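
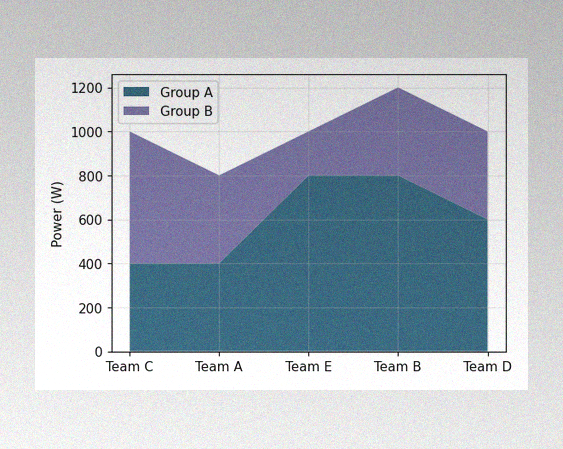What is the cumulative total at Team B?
1200W

The image has some photo noise and uneven lighting. The stacked total at Team B reaches 1200W.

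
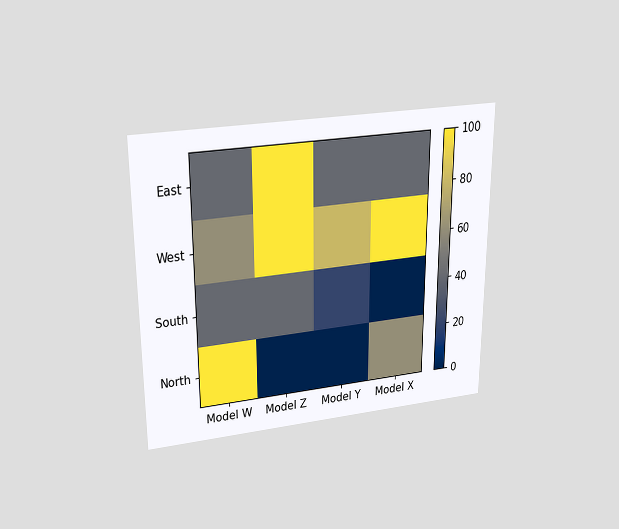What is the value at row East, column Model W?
The chart is viewed slightly from above. Matching cell (East, Model W) against the colorbar gives 40.

40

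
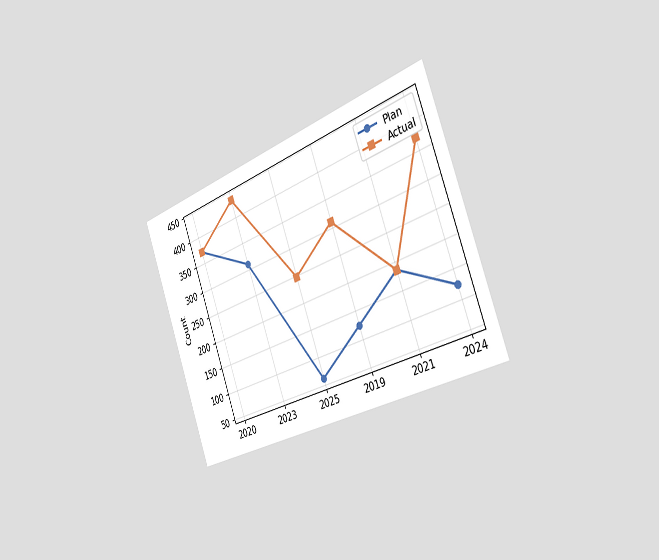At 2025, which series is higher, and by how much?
Actual, by 186

The chart is tilted about 20° counter-clockwise and viewed slightly from the right. At 2025, Actual sits above the other line by 186.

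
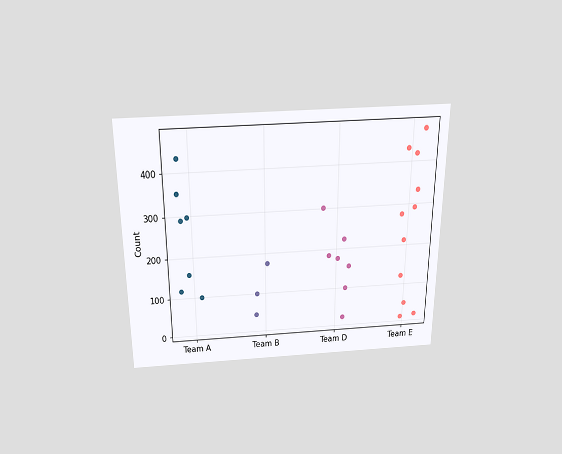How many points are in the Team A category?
7

The chart is viewed slightly from above. Counting the markers in the Team A column gives 7.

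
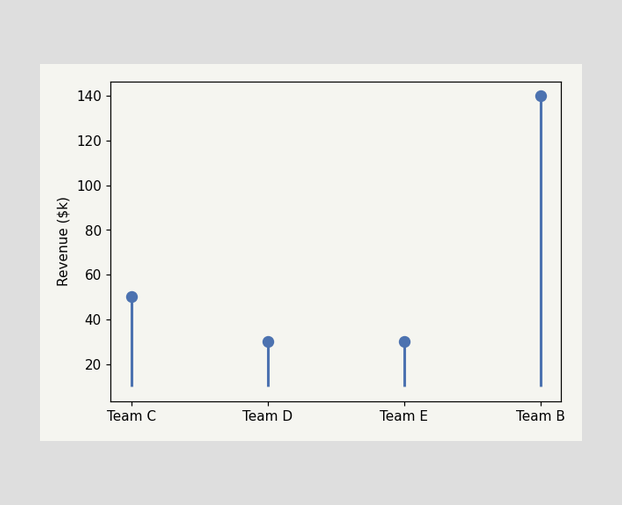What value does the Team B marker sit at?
The Team B marker sits at $140k.

$140k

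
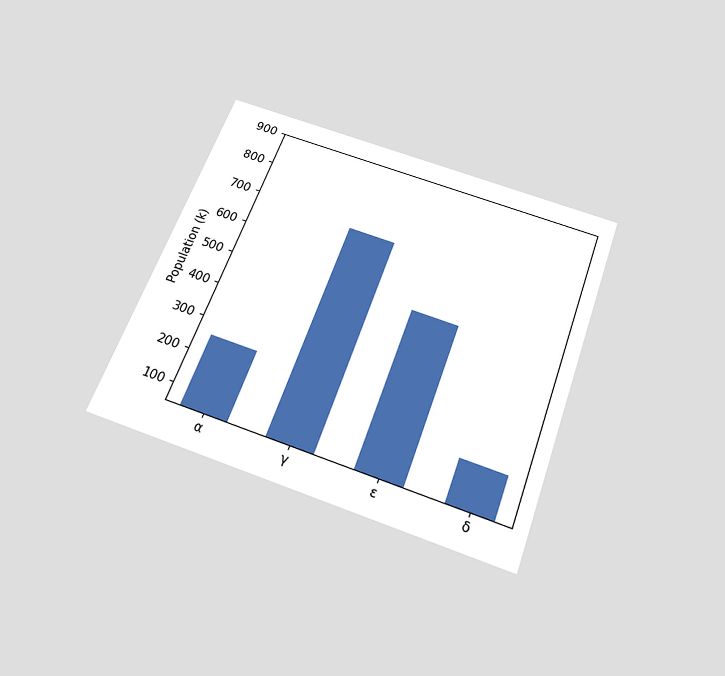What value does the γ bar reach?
The chart is tilted about 20° clockwise and viewed slightly from below. Reading along the chart's y-axis, the γ bar reaches 680k.

680k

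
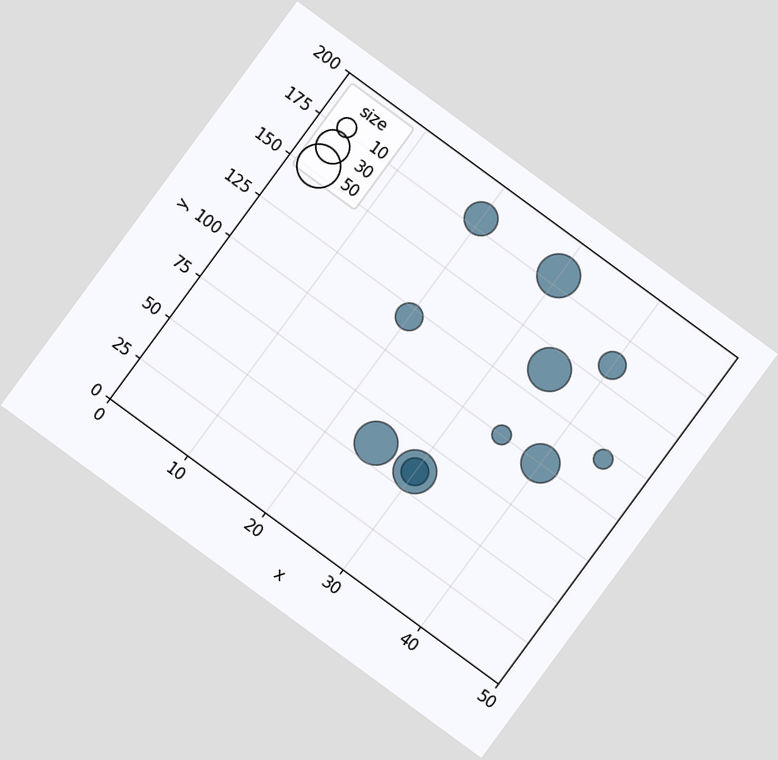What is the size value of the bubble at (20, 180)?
30

The chart is tilted about 36° clockwise. Matching the bubble at (20, 180) against the size legend gives 30.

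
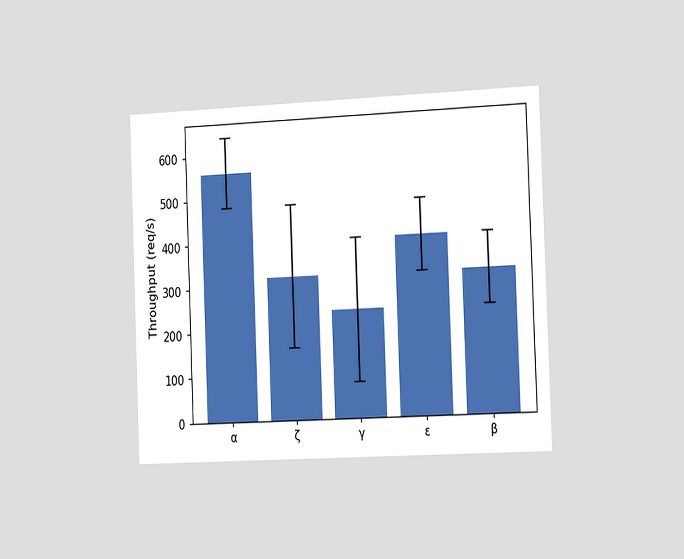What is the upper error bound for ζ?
The chart is tilted about 2° counter-clockwise and viewed slightly from the right. The ζ bar's upper whisker reaches 480req/s.

480req/s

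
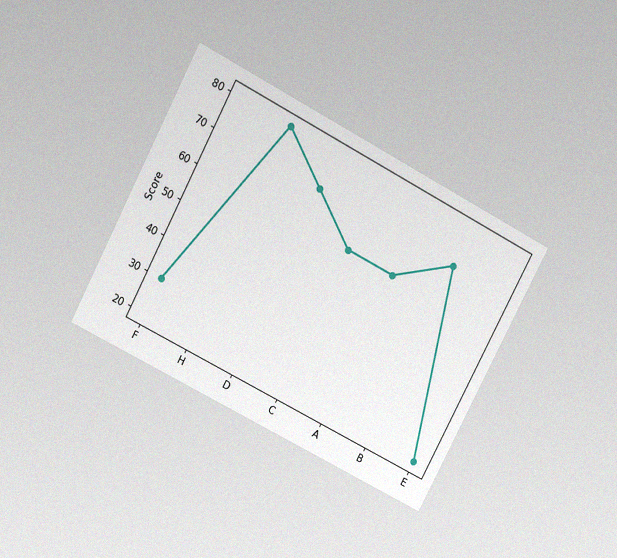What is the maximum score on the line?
The chart is tilted about 28° clockwise and viewed slightly from above, with some photo noise. The highest point is at H, and reading across to the y-axis gives 80.

80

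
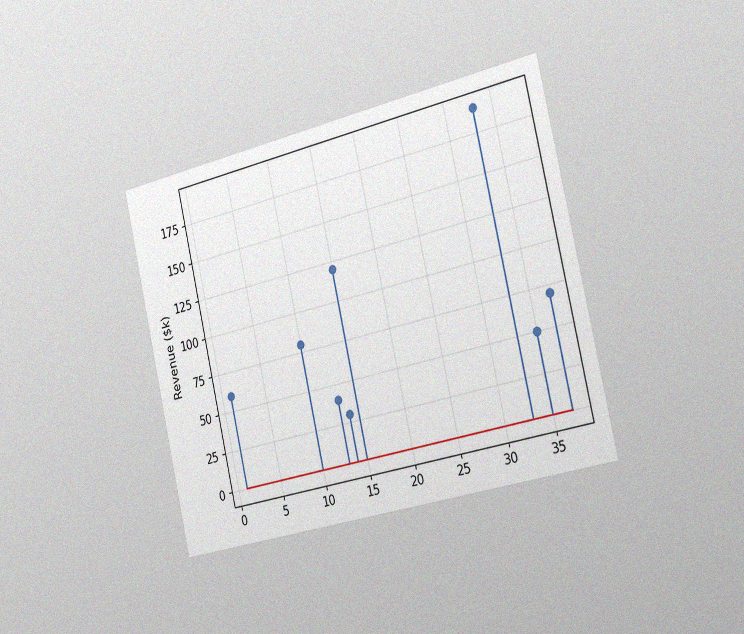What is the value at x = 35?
The chart is tilted about 13° counter-clockwise and viewed slightly from the right, with some photo noise. The stem at x=35 reaches $50k.

$50k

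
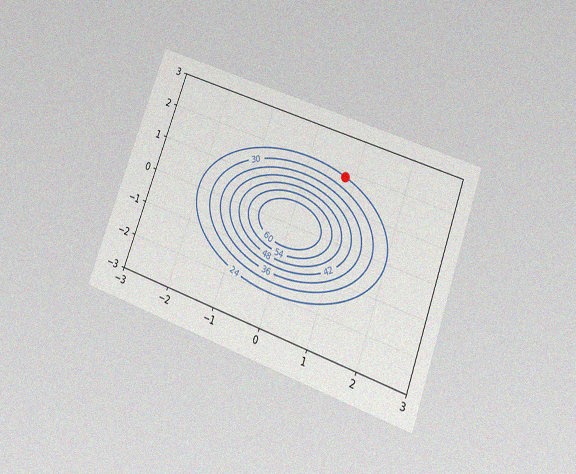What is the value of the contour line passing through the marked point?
The chart is tilted about 20° clockwise and viewed at a slight angle, with some photo noise. The marked point sits on the contour labelled 24.

24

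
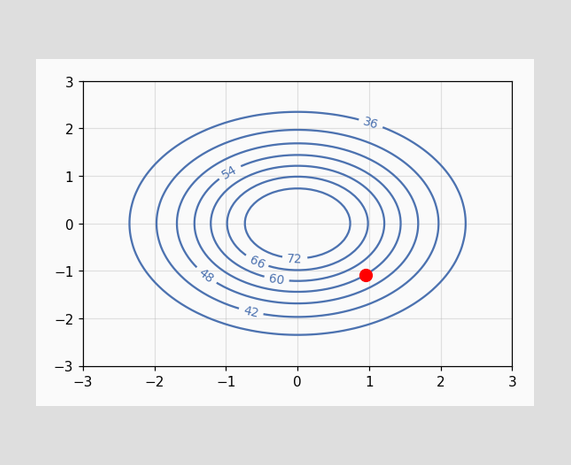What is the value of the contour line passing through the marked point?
54

The marked point sits on the contour labelled 54.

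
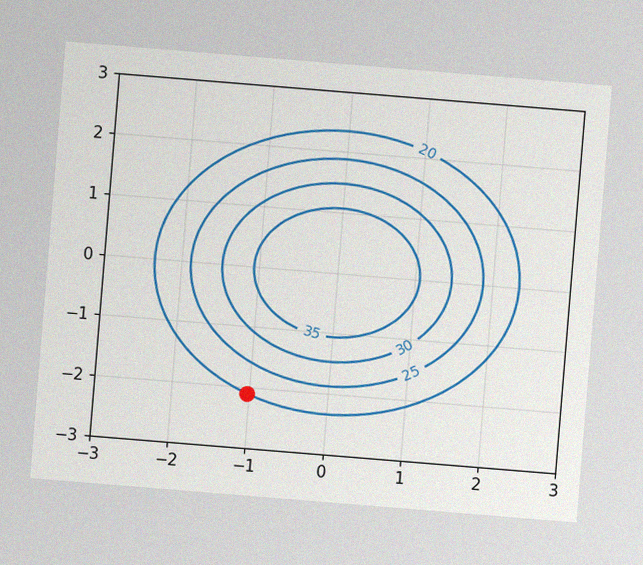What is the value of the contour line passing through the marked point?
20

The chart is tilted about 5° clockwise, with some photo noise. The marked point sits on the contour labelled 20.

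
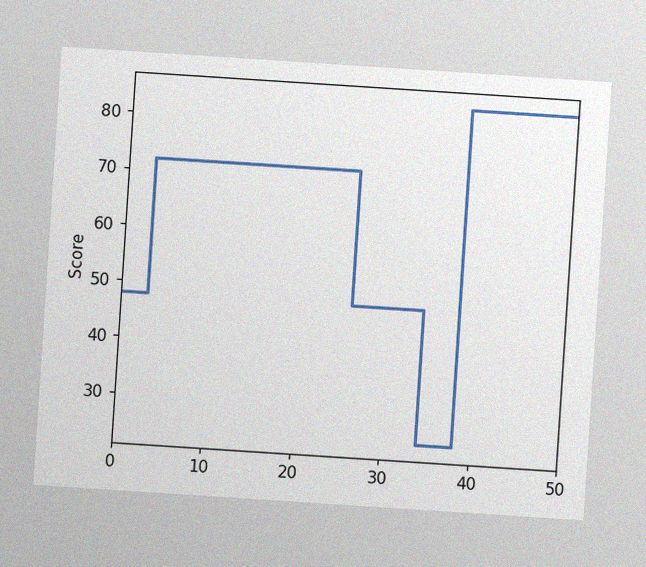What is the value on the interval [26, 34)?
The chart is tilted about 4° clockwise, with some photo noise. On [26, 34) the step sits at 48.

48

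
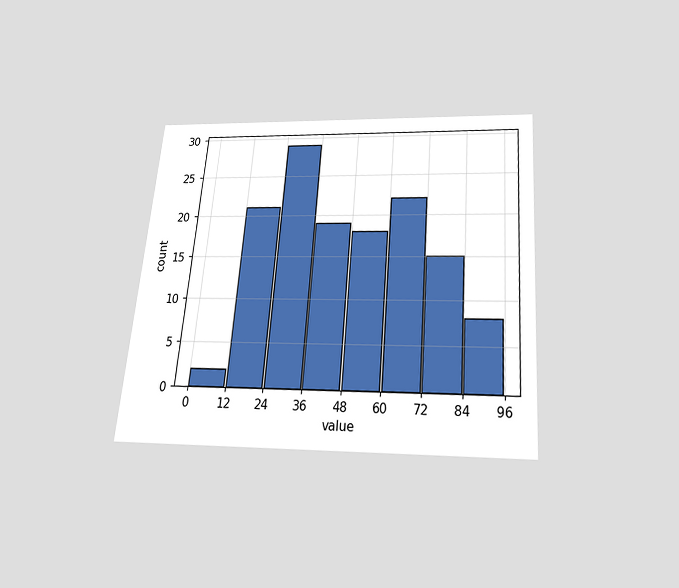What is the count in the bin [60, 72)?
The chart is tilted about 5° clockwise and viewed slightly from below. The [60, 72) bin has height 22.

22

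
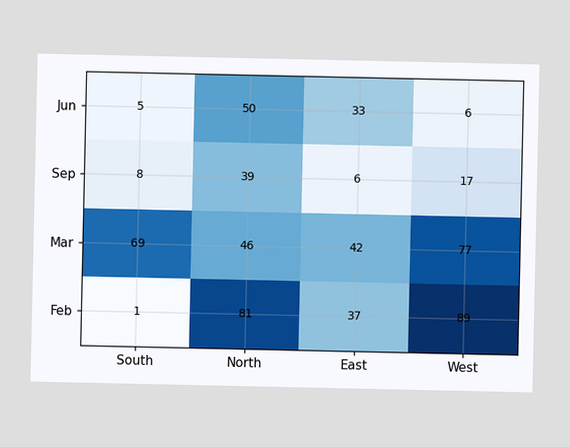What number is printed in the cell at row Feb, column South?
The (Feb, South) cell reads 1.

1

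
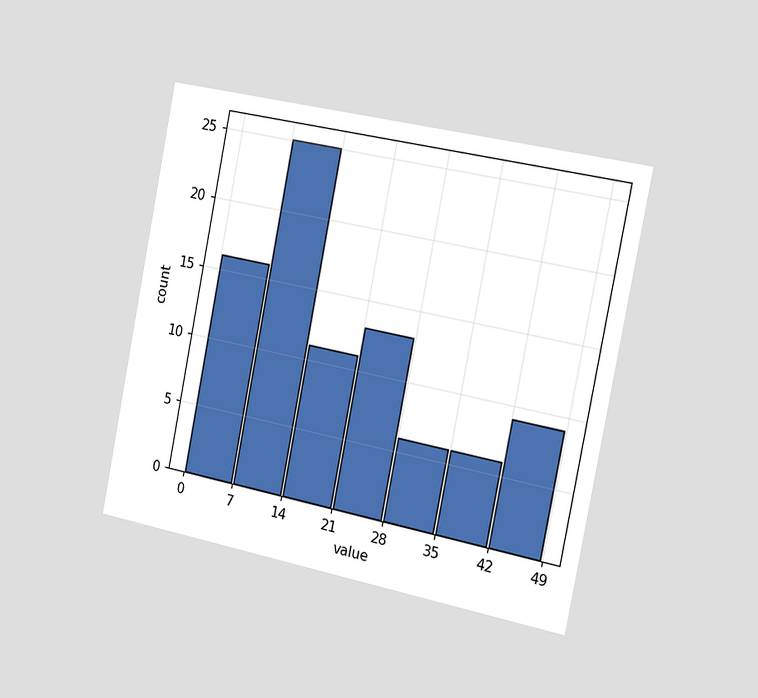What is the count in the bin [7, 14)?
The chart is tilted about 11° clockwise and viewed slightly from the right. The [7, 14) bin has height 25.

25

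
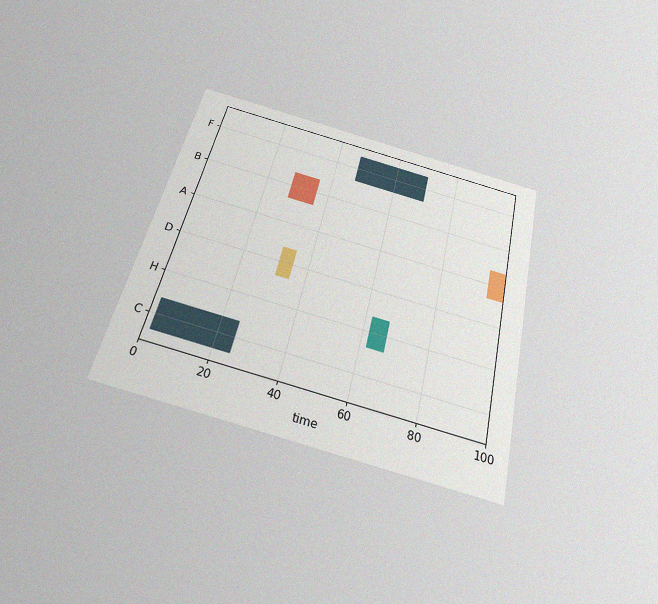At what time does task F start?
The chart is tilted about 13° clockwise and viewed slightly from below, with some photo noise. The F bar begins at t=47.

47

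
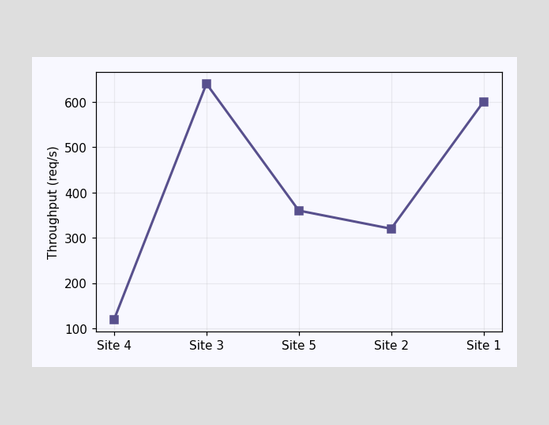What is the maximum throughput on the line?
The highest point is at Site 3, and reading across to the y-axis gives 640req/s.

640req/s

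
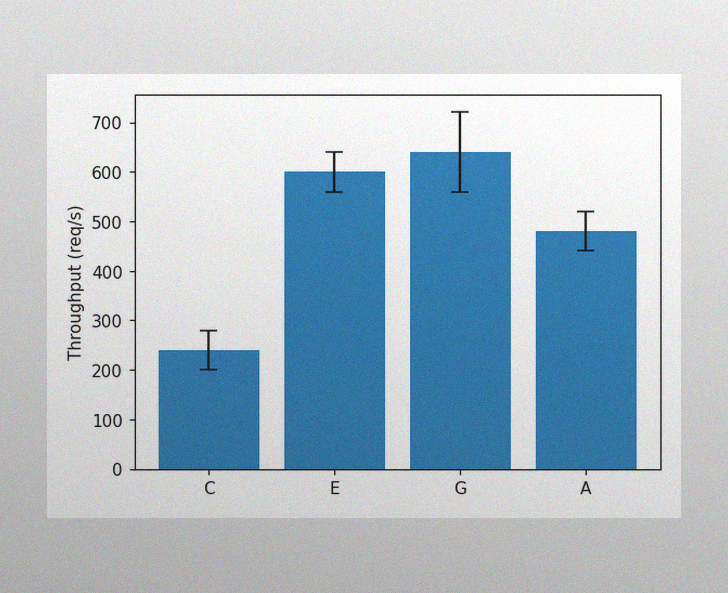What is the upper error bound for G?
720req/s

The image has some photo noise and uneven lighting. The G bar's upper whisker reaches 720req/s.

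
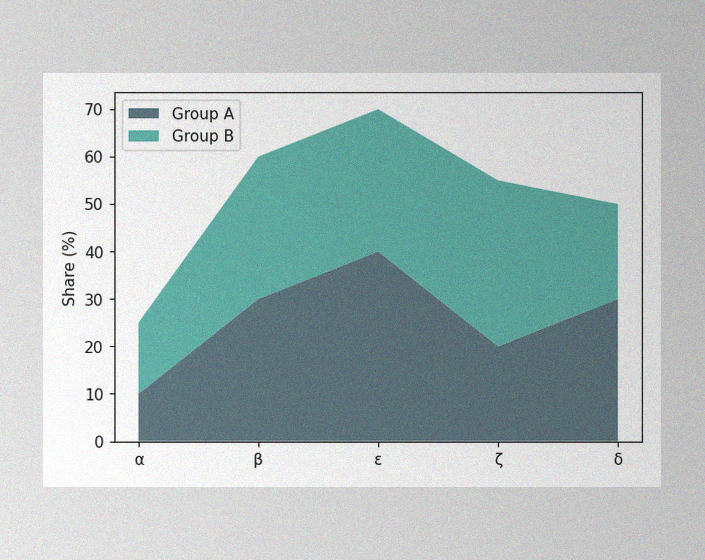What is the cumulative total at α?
25%

The image has some photo noise and uneven lighting. The stacked total at α reaches 25%.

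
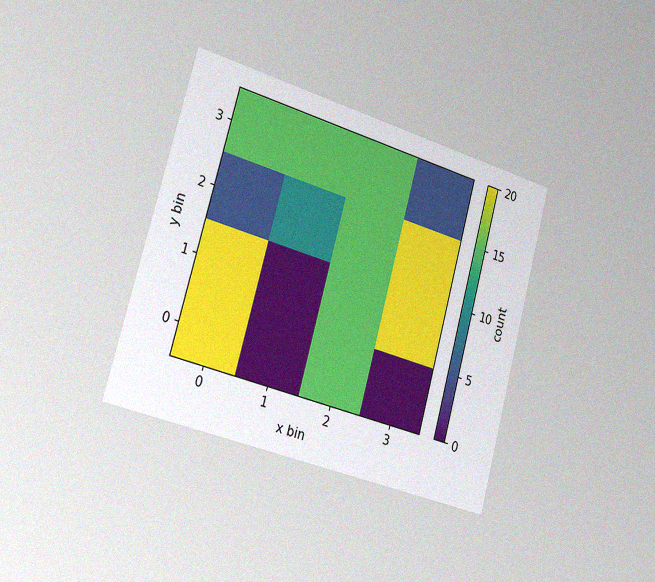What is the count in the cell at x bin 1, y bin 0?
0

The chart is tilted about 15° clockwise and viewed slightly from the left, with some photo noise. Matching the cell (1, 0) against the colorbar gives 0.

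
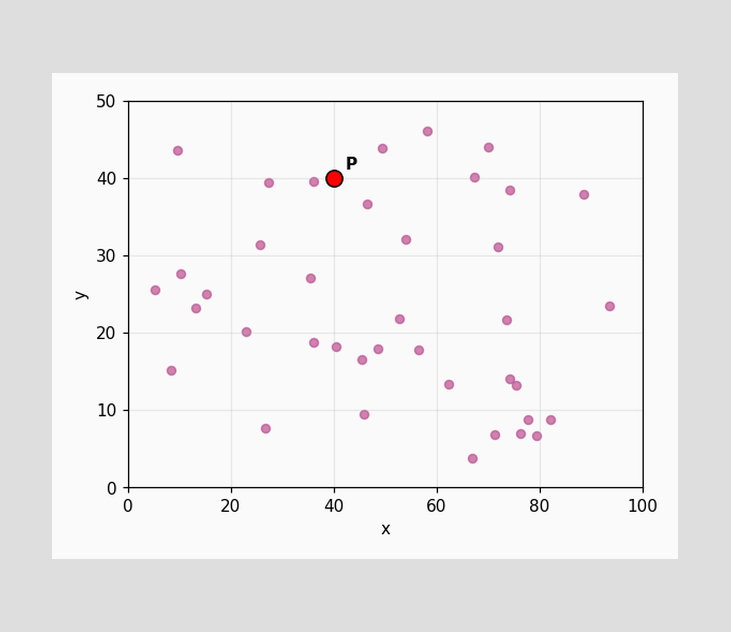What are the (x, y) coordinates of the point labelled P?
Following the gridlines from P to each axis, P sits at (40, 40).

(40, 40)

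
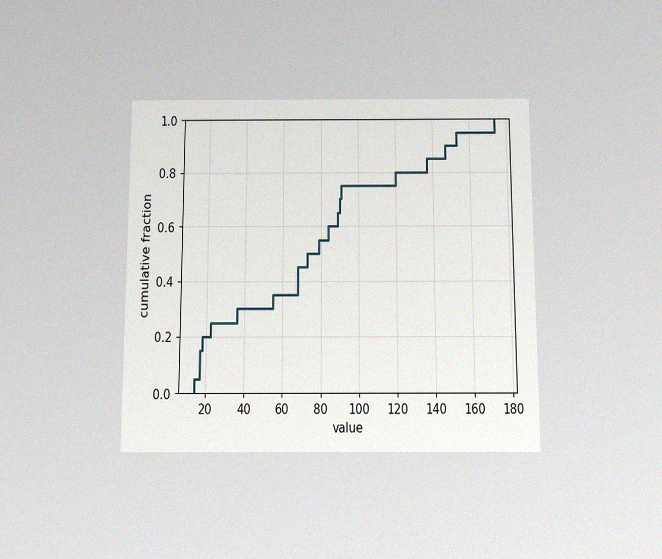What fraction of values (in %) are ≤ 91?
The chart is viewed slightly from below, with some photo noise. At x=91 the ECDF step is at 75%.

75%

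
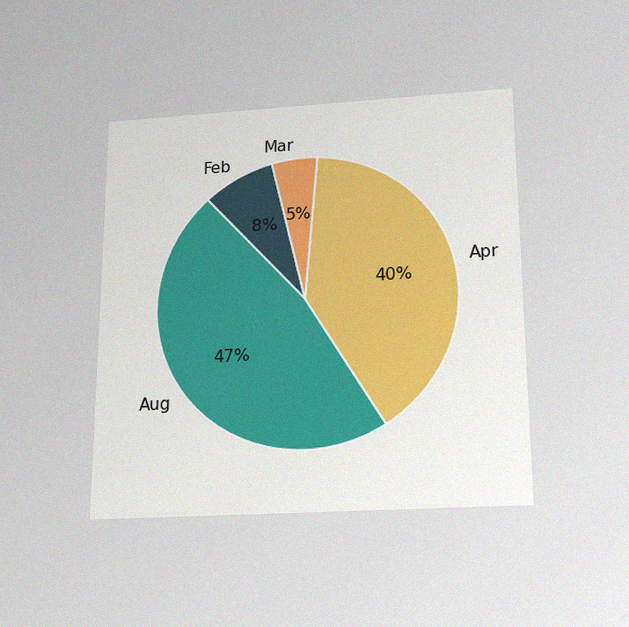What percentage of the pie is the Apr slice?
The chart is viewed slightly from below, with some photo noise. The Apr slice takes up 40% of the pie.

40%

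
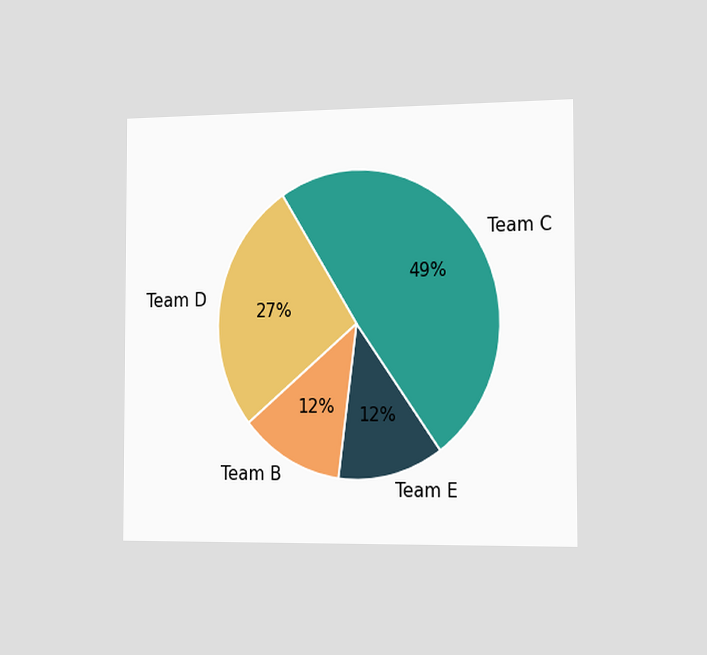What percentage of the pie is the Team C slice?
The chart is viewed slightly from the right. The Team C slice takes up 49% of the pie.

49%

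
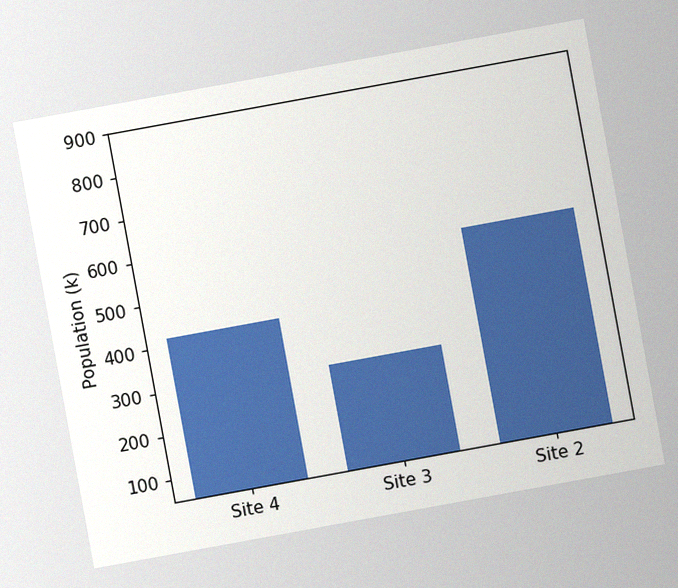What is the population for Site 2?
The chart is tilted about 10° counter-clockwise, with some photo noise. Reading along the chart's y-axis, the Site 2 bar reaches 546k.

546k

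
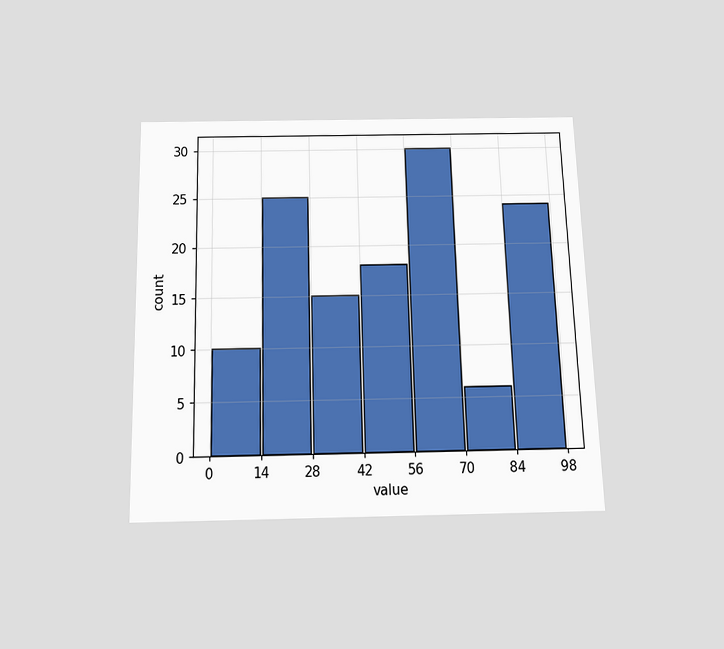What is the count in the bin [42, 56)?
18

The chart is viewed slightly from below. The [42, 56) bin has height 18.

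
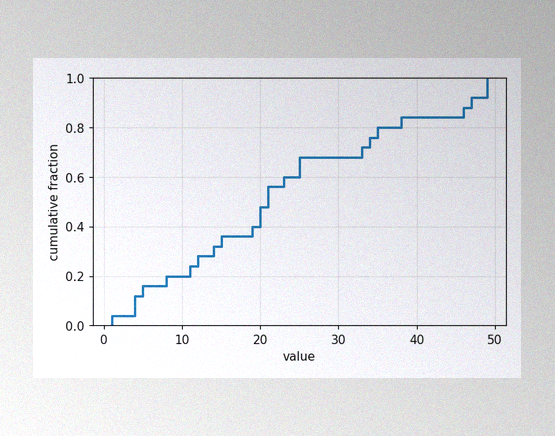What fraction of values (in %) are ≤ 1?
4%

The image has some photo noise and uneven lighting. At x=1 the ECDF step is at 4%.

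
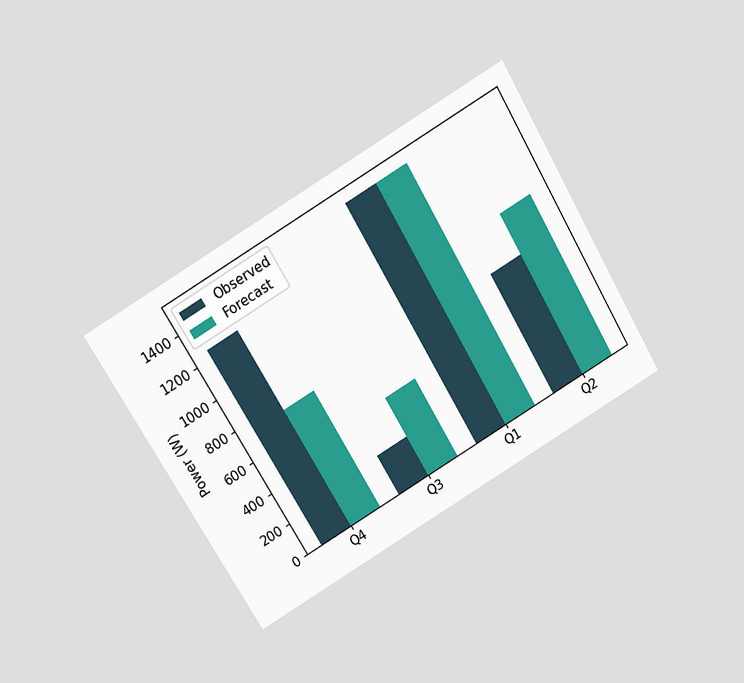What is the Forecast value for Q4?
The chart is tilted about 31° counter-clockwise and viewed at a slight angle. The Forecast bar at Q4 reaches 750W on the y-axis.

750W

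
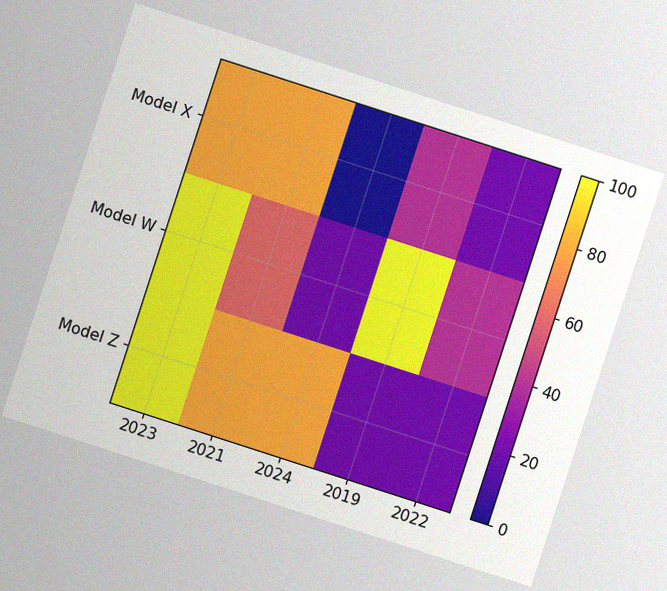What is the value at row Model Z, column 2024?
80

The chart is tilted about 18° clockwise, with some photo noise. Matching cell (Model Z, 2024) against the colorbar gives 80.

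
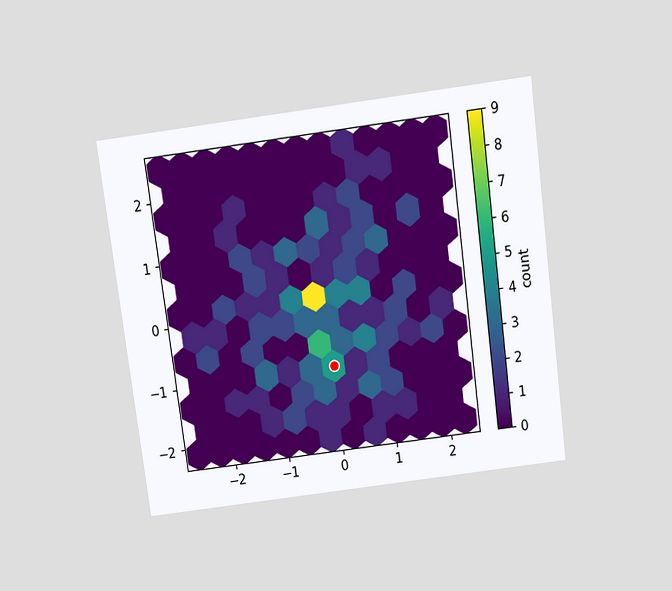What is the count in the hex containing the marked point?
The chart is tilted about 8° counter-clockwise and viewed slightly from above. The marked hex reads 5 on the colorbar.

5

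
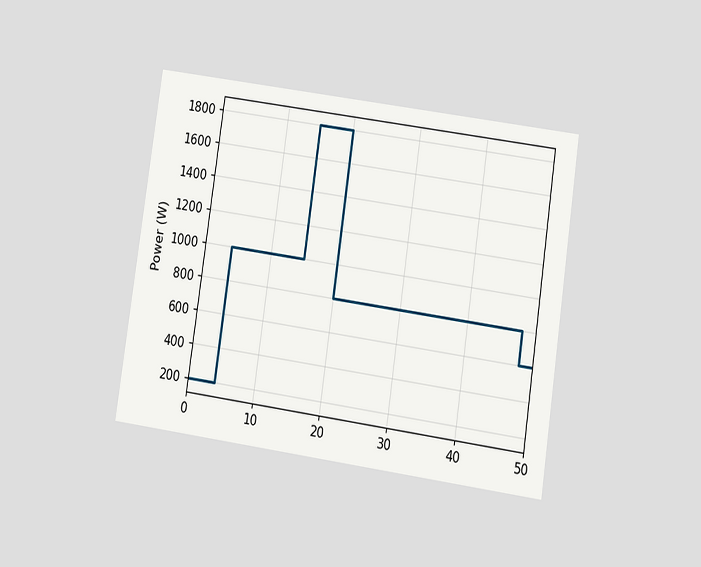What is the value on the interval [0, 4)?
200W

The chart is tilted about 8° clockwise and viewed at a slight angle. On [0, 4) the step sits at 200W.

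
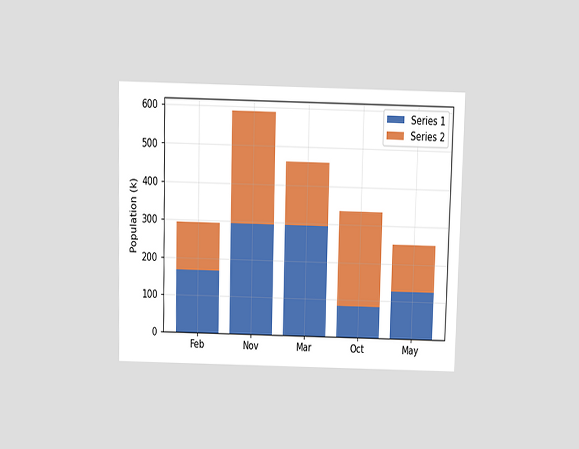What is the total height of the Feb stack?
294k

The chart is viewed slightly from above. The Feb stack's top reaches 294k on the y-axis.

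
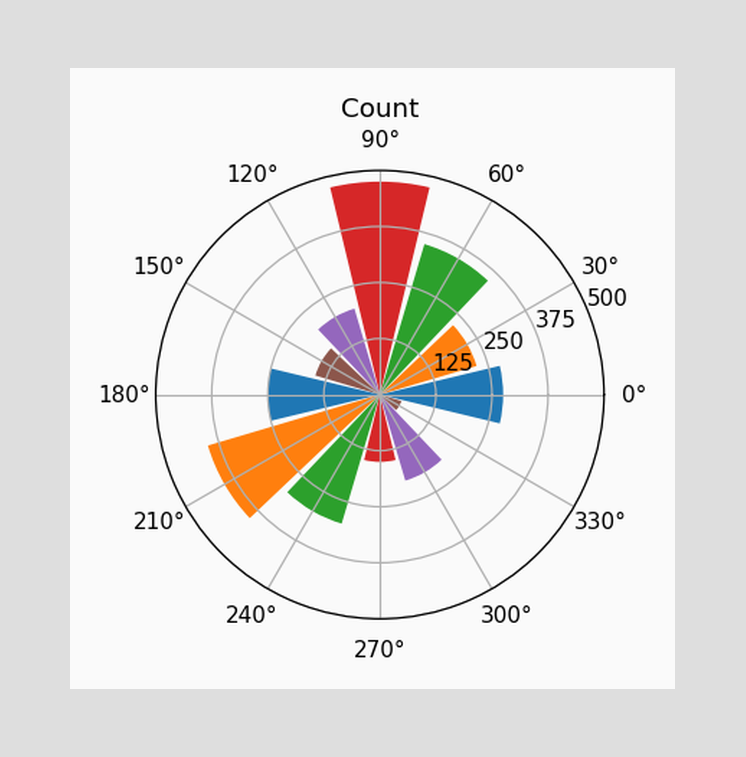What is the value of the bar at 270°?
150

The bar at 270° reaches 150 on the radial axis.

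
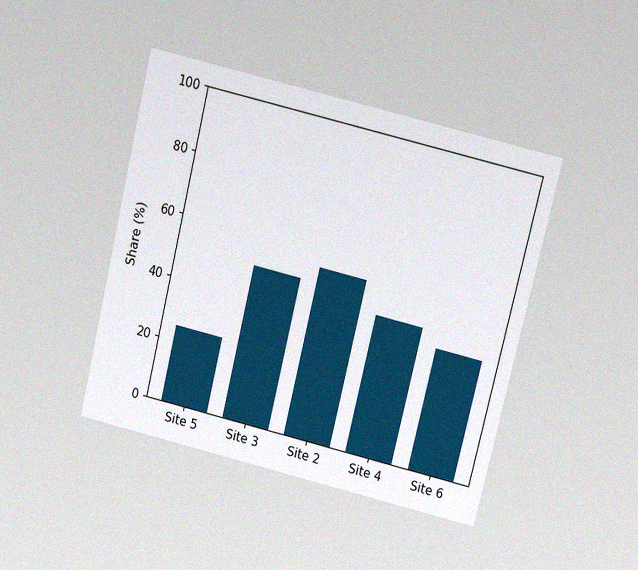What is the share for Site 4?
The chart is tilted about 14° clockwise and viewed slightly from above, with some photo noise. Reading along the chart's y-axis, the Site 4 bar reaches 45%.

45%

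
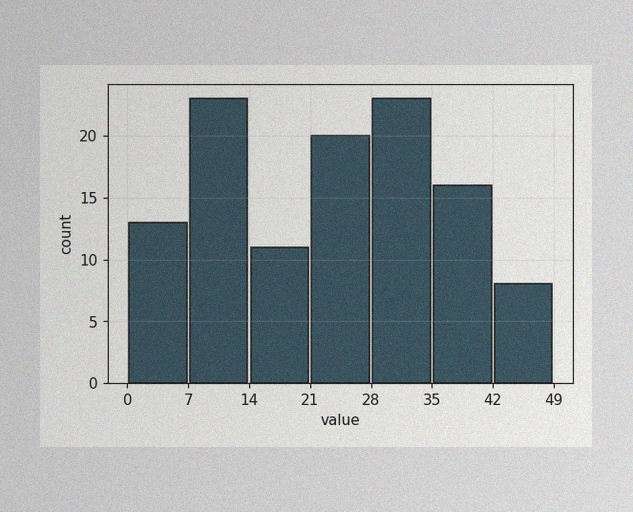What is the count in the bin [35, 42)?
16

The image has some photo noise and uneven lighting. The [35, 42) bin has height 16.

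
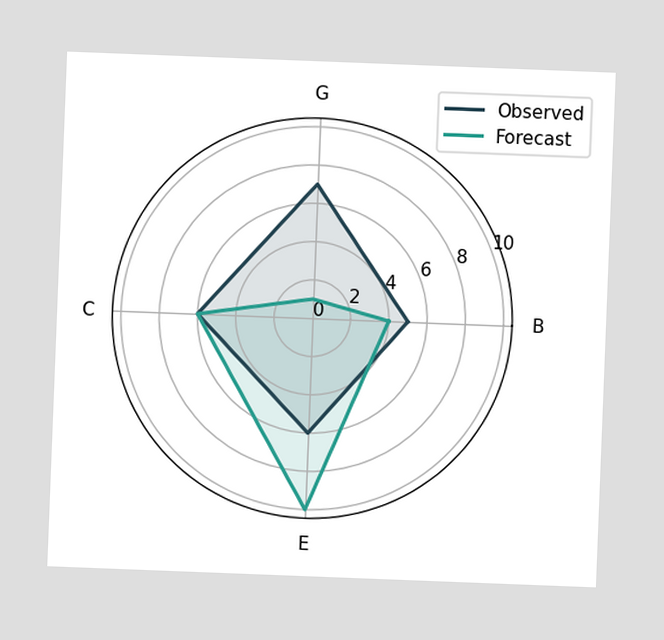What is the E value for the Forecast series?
10

The chart is tilted about 2° clockwise. On the E axis, Forecast reaches 10.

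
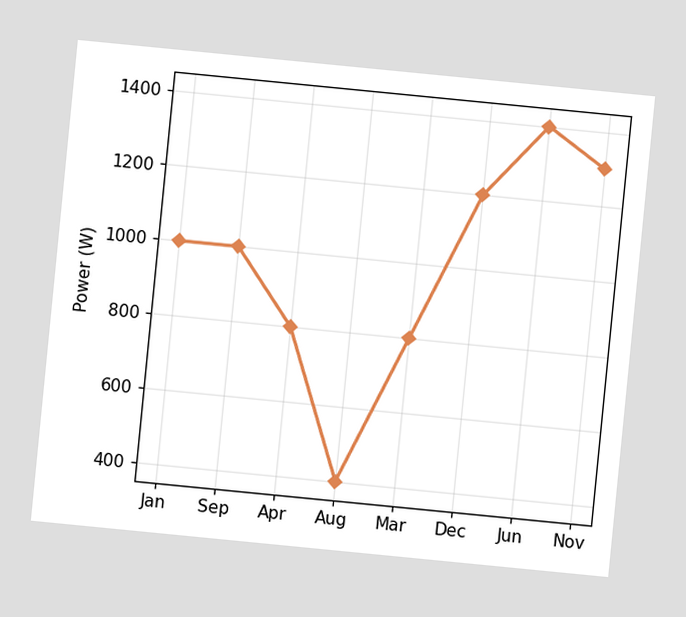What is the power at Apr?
800W

The chart is tilted about 6° clockwise. At Apr, the line is at 800W.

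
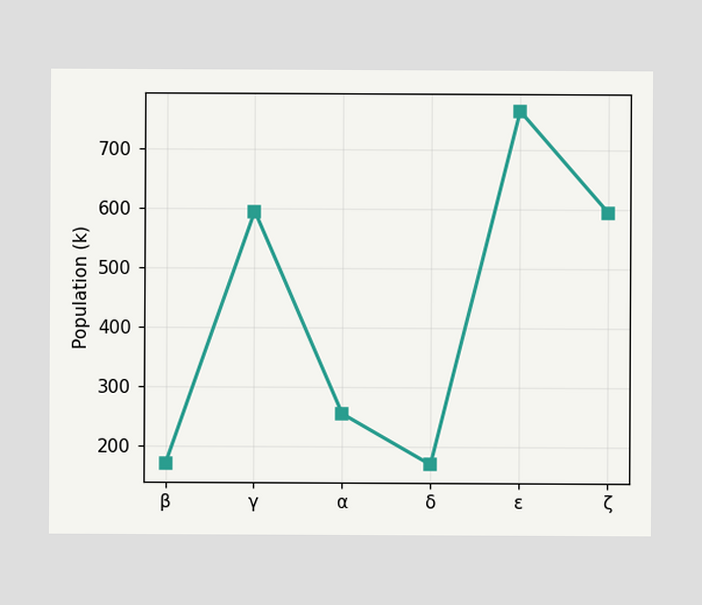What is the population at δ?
At δ, the line is at 170k.

170k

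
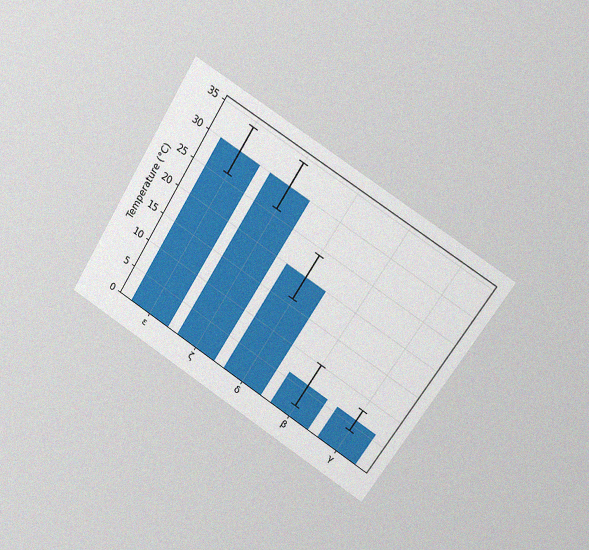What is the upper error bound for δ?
The chart is tilted about 33° clockwise and viewed at a slight angle, with some photo noise. The δ bar's upper whisker reaches 24°C.

24°C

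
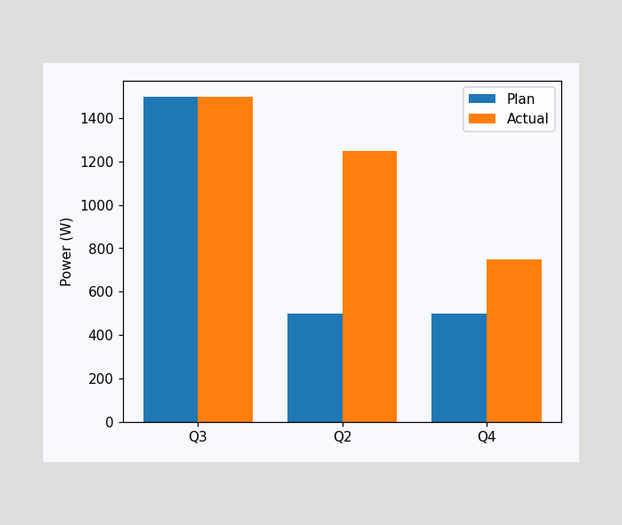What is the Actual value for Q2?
1250W

The Actual bar at Q2 reaches 1250W on the y-axis.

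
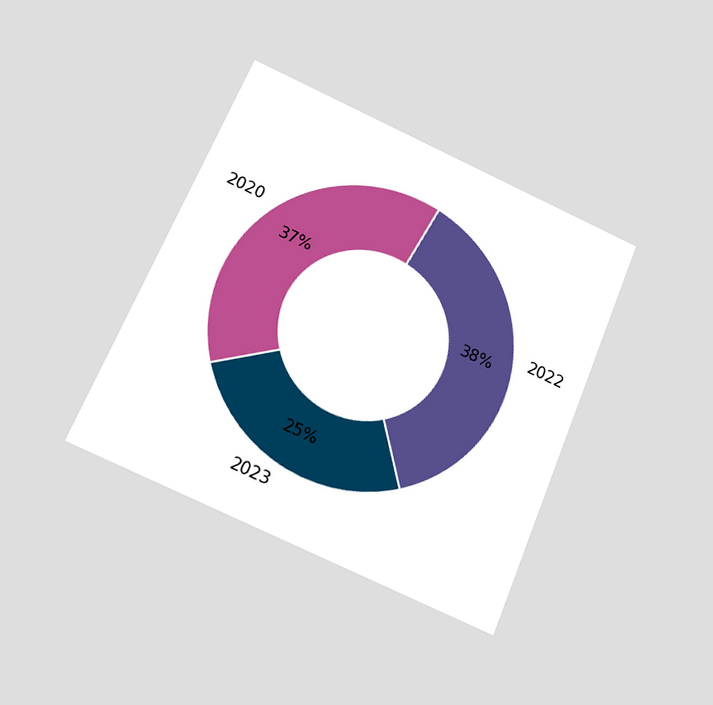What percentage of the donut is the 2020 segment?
37%

The chart is tilted about 23° clockwise and viewed at a slight angle. The 2020 segment takes up 37% of the ring.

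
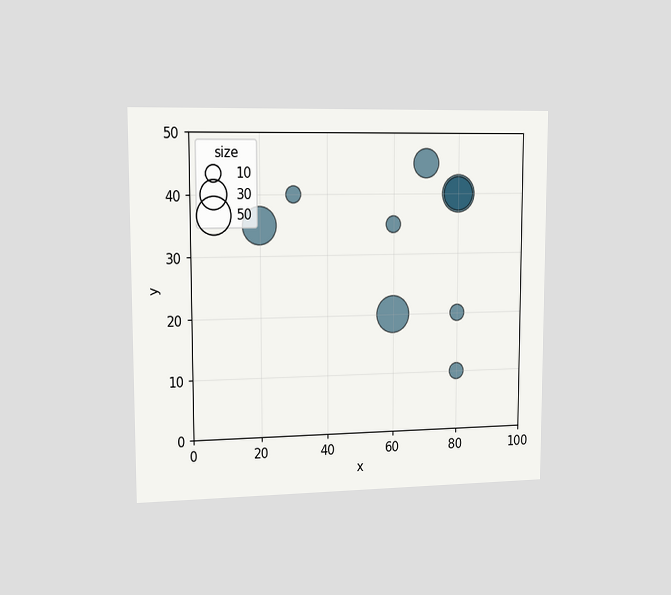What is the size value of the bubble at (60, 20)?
50

The chart is viewed slightly from the left. Matching the bubble at (60, 20) against the size legend gives 50.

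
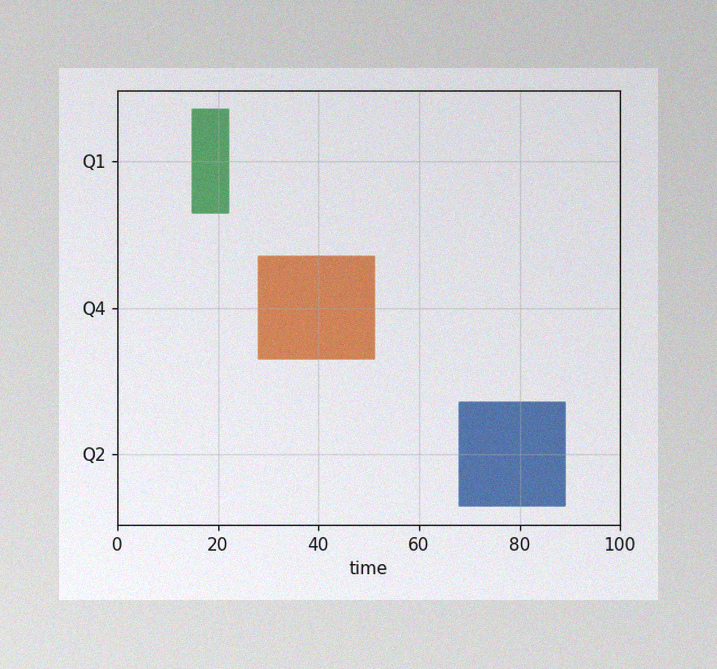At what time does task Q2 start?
68

The image has some photo noise and uneven lighting. The Q2 bar begins at t=68.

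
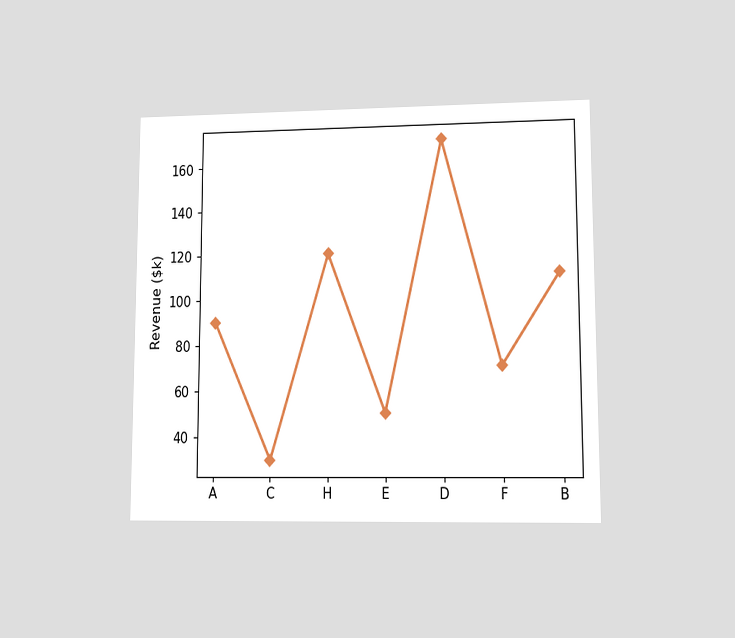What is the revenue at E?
The chart is viewed at a slight angle. At E, the line is at $50k.

$50k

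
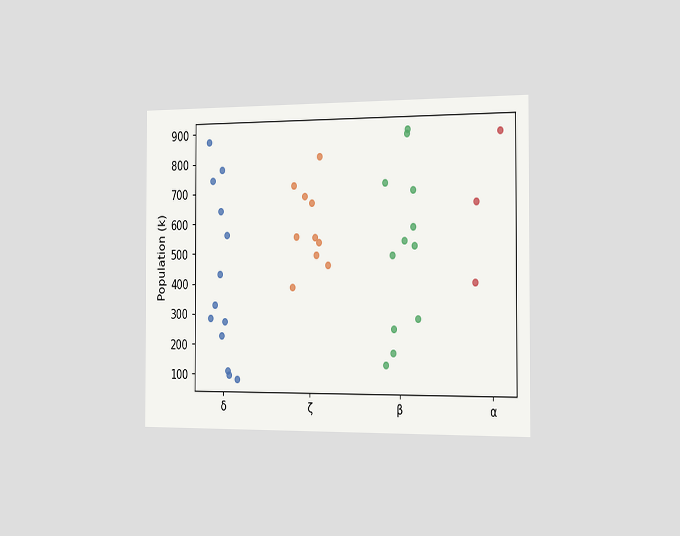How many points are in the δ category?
The chart is viewed slightly from the right. Counting the markers in the δ column gives 13.

13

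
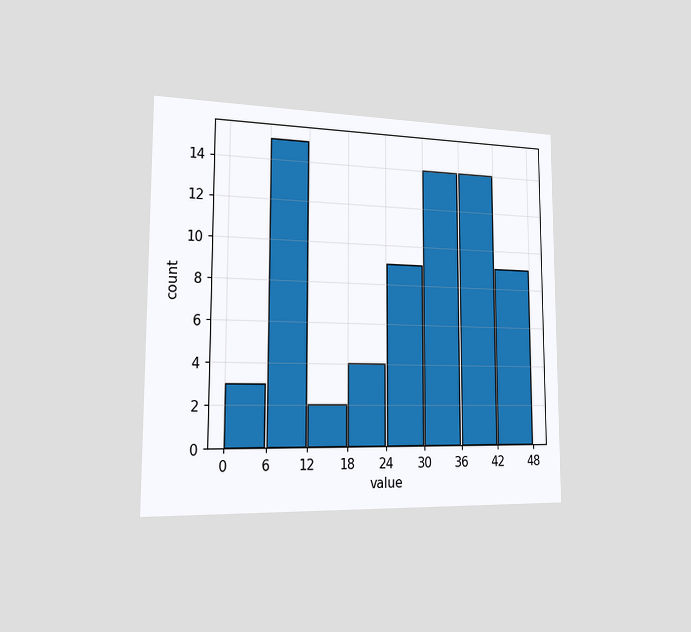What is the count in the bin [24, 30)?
The chart is viewed slightly from the left. The [24, 30) bin has height 9.

9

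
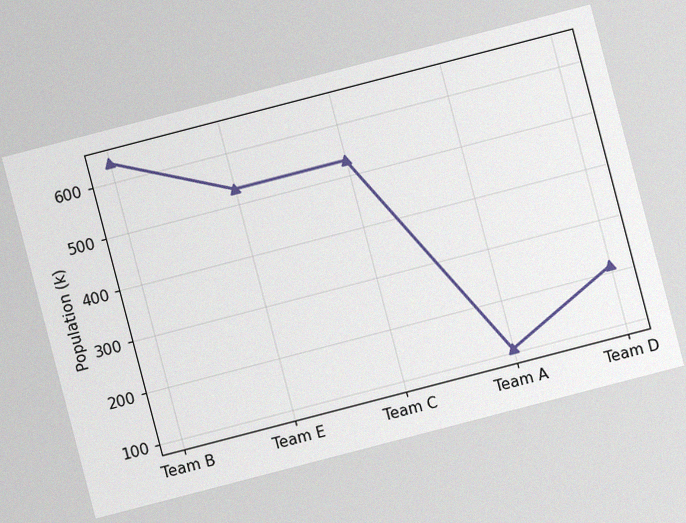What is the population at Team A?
106k

The chart is tilted about 15° counter-clockwise, with some photo noise. At Team A, the line is at 106k.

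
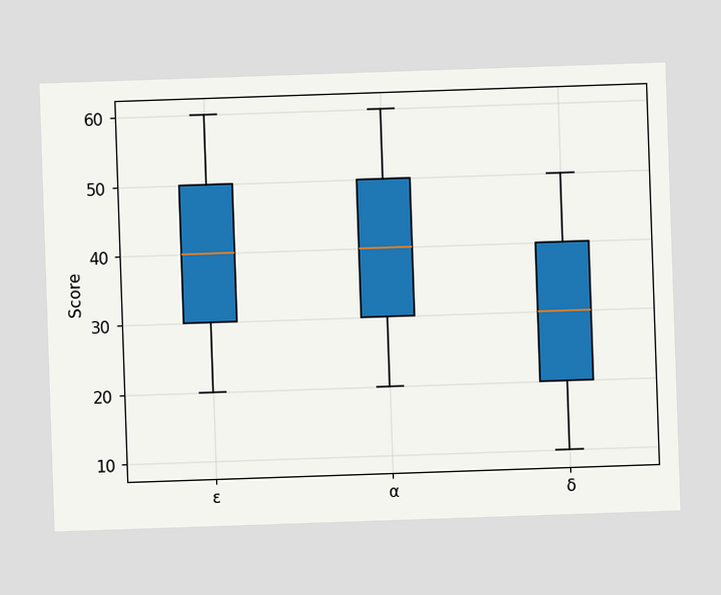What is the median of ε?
The median line in the ε box sits at 40.

40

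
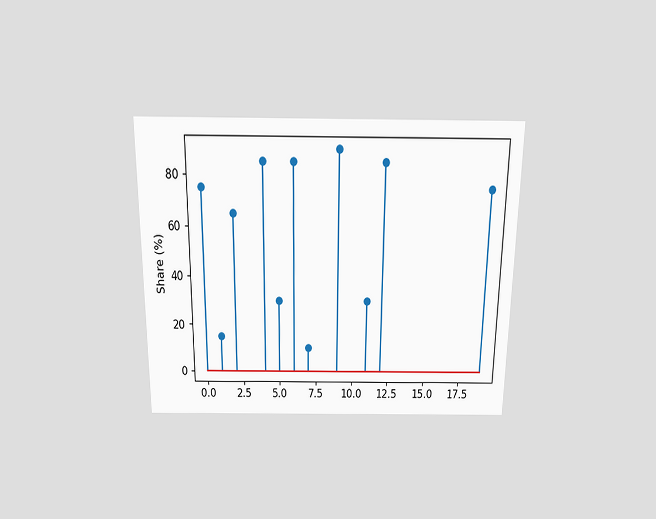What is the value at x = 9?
The chart is viewed slightly from above. The stem at x=9 reaches 90%.

90%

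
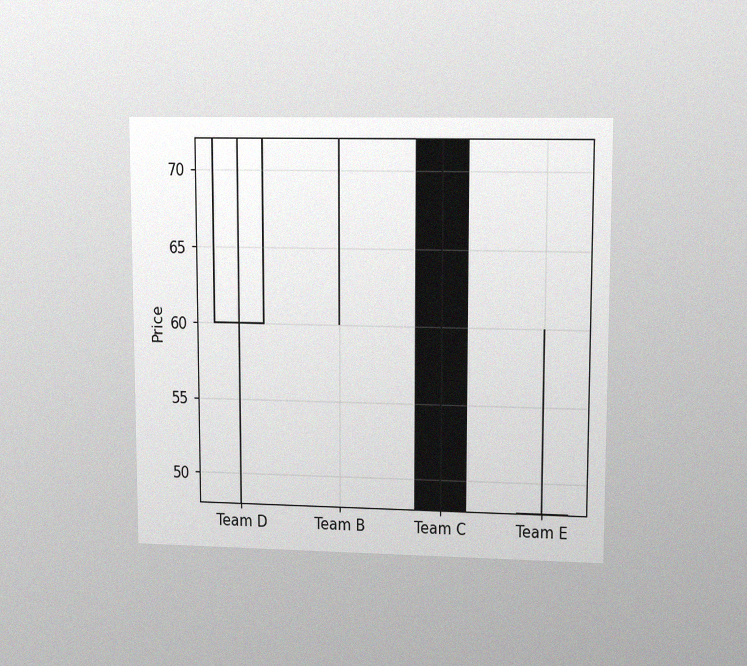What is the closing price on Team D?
The chart is viewed at a slight angle, with some photo noise. The Team D candle closes at 72.

72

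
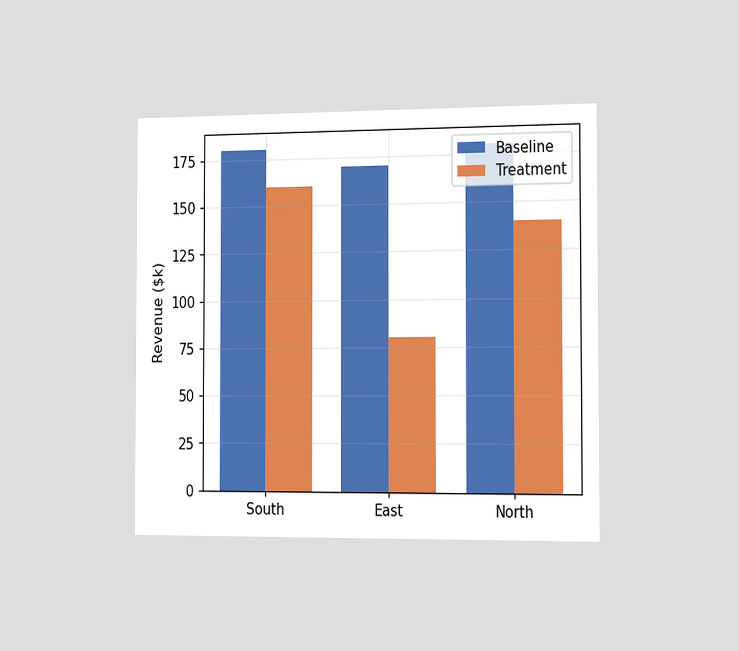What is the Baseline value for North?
The chart is viewed slightly from the right. The Baseline bar at North reaches $180k on the y-axis.

$180k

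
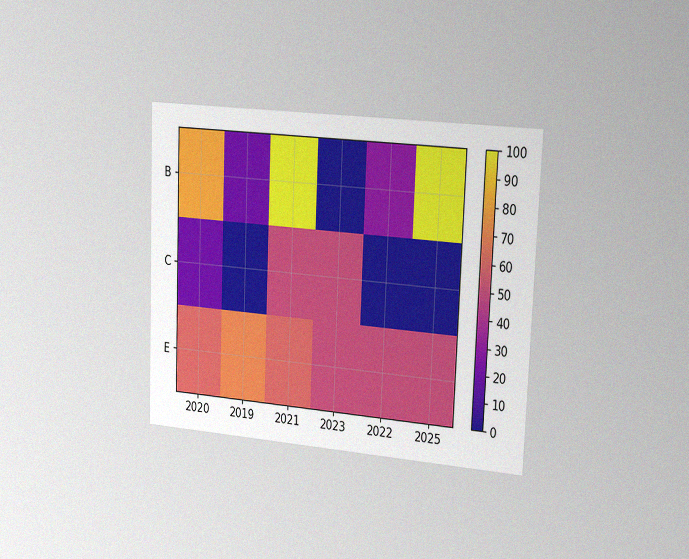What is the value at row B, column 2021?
The chart is tilted about 2° clockwise and viewed slightly from the right, with some photo noise. Matching cell (B, 2021) against the colorbar gives 100.

100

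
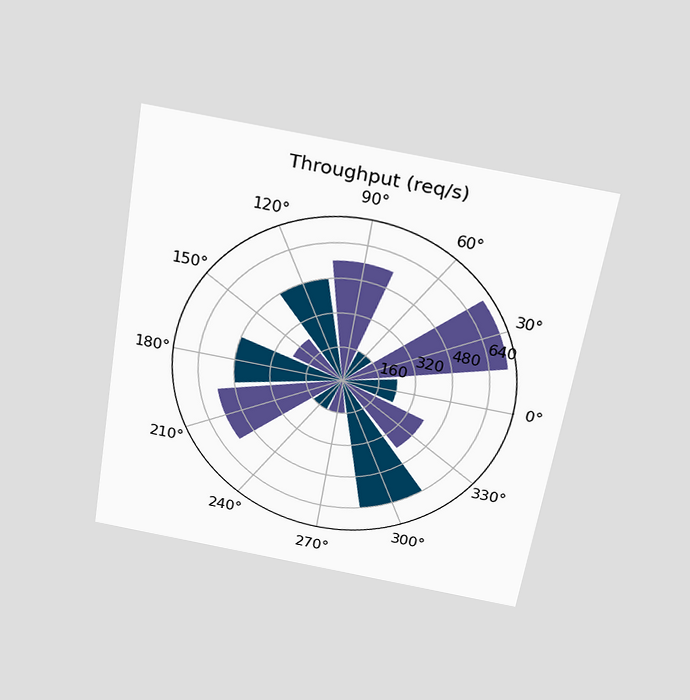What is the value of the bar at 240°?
160req/s

The chart is tilted about 9° clockwise and viewed slightly from above. The bar at 240° reaches 160req/s on the radial axis.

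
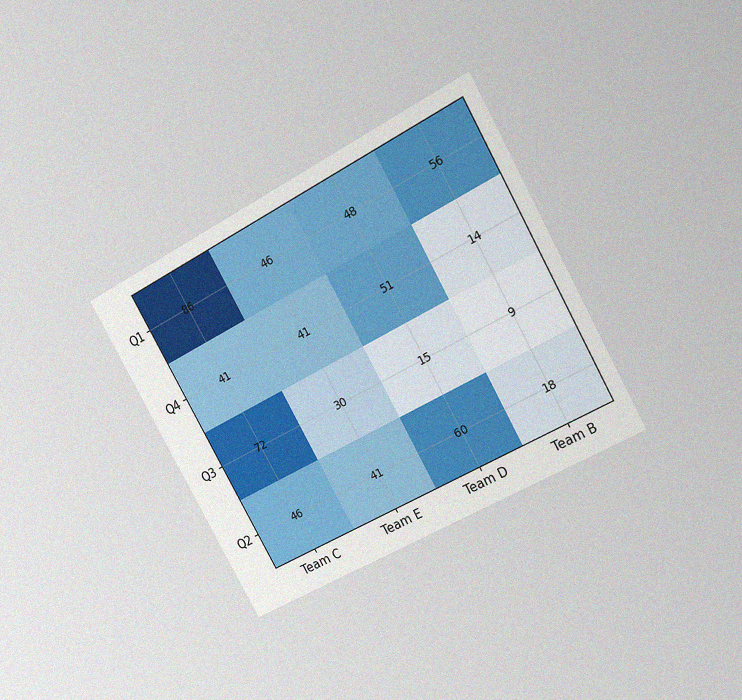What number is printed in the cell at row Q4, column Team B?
The chart is tilted about 29° counter-clockwise and viewed at a slight angle, with some photo noise. The (Q4, Team B) cell reads 14.

14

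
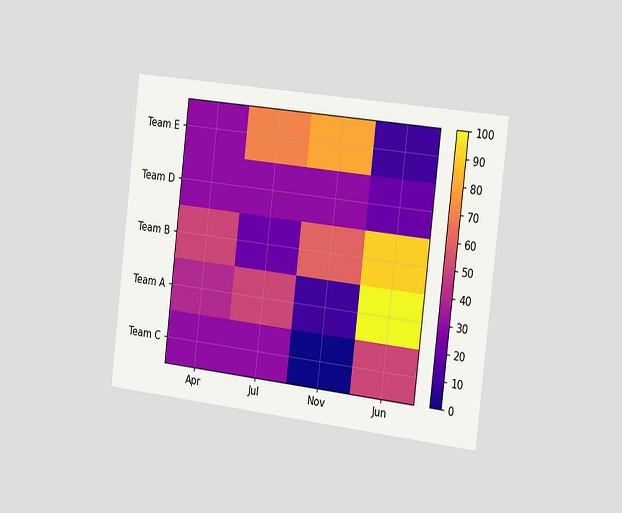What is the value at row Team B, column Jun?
The chart is tilted about 7° clockwise and viewed slightly from the right. Matching cell (Team B, Jun) against the colorbar gives 90.

90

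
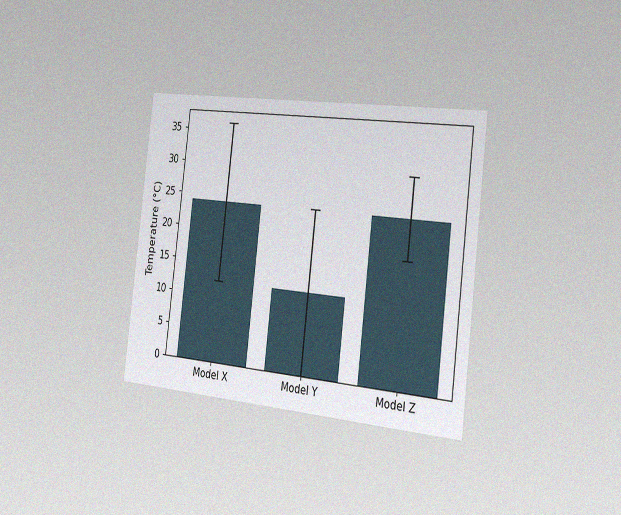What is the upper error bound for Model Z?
30°C

The chart is tilted about 7° clockwise and viewed slightly from the right, with some photo noise. The Model Z bar's upper whisker reaches 30°C.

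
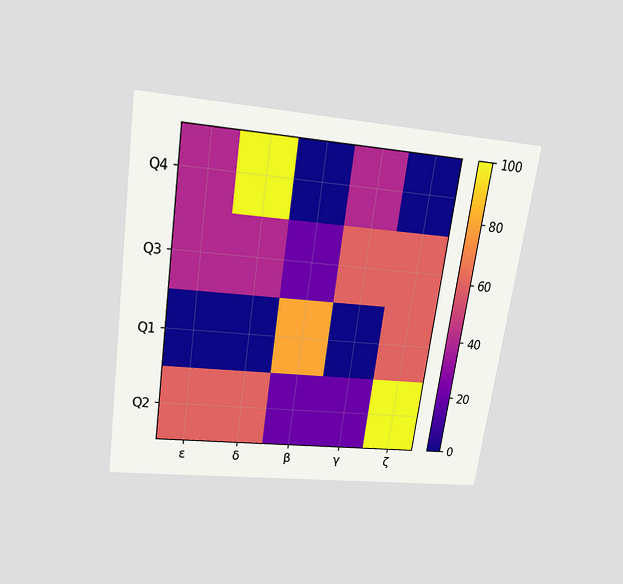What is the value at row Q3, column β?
The chart is tilted about 8° clockwise and viewed slightly from above. Matching cell (Q3, β) against the colorbar gives 20.

20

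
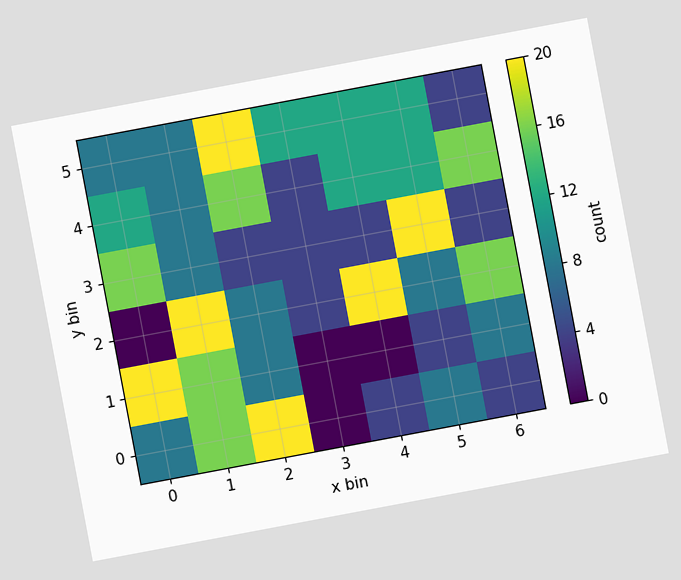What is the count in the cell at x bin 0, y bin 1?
20

The chart is tilted about 11° counter-clockwise. Matching the cell (0, 1) against the colorbar gives 20.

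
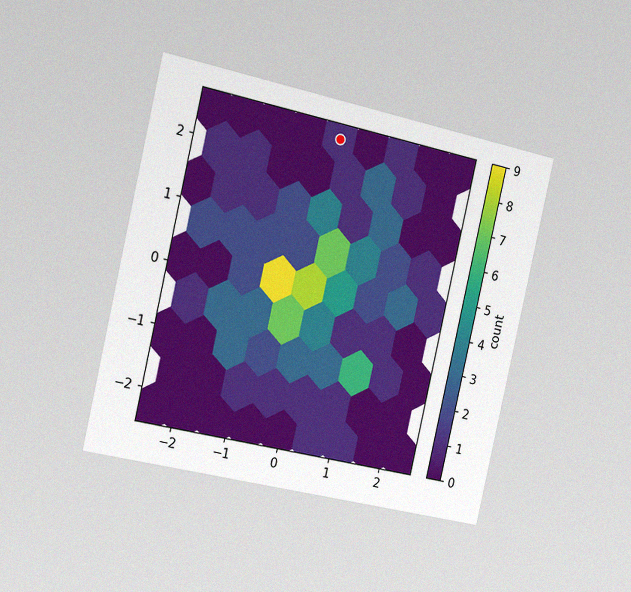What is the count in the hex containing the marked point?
1

The chart is tilted about 13° clockwise and viewed slightly from the left, with some photo noise. The marked hex reads 1 on the colorbar.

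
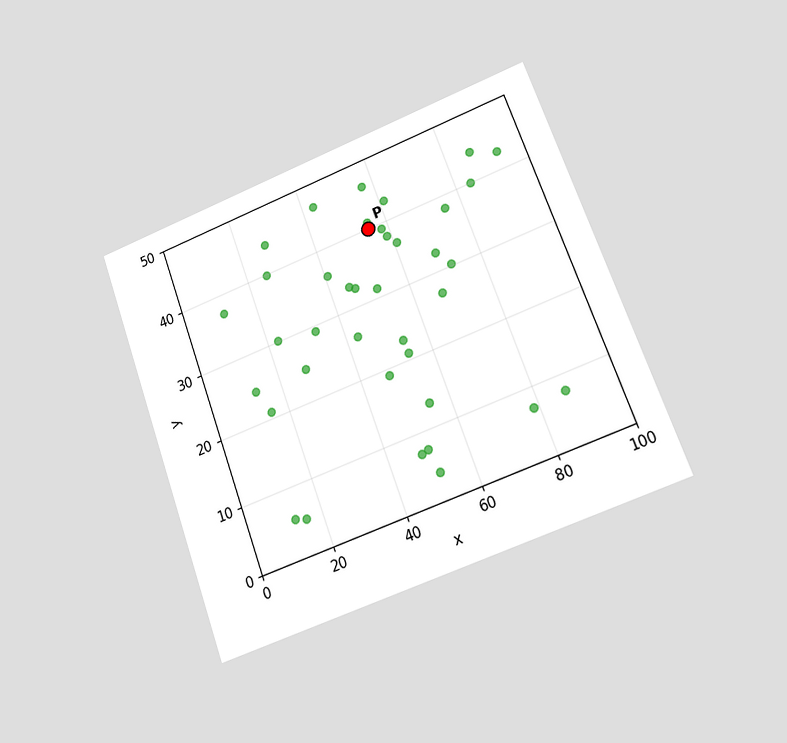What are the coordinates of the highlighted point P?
The chart is tilted about 20° counter-clockwise and viewed at a slight angle. Following the gridlines from P to each axis, P sits at (55, 40).

(55, 40)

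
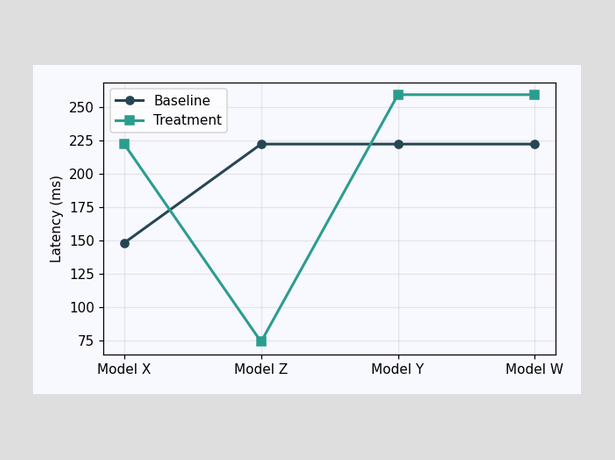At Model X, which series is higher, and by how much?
At Model X, Treatment sits above the other line by 74ms.

Treatment, by 74ms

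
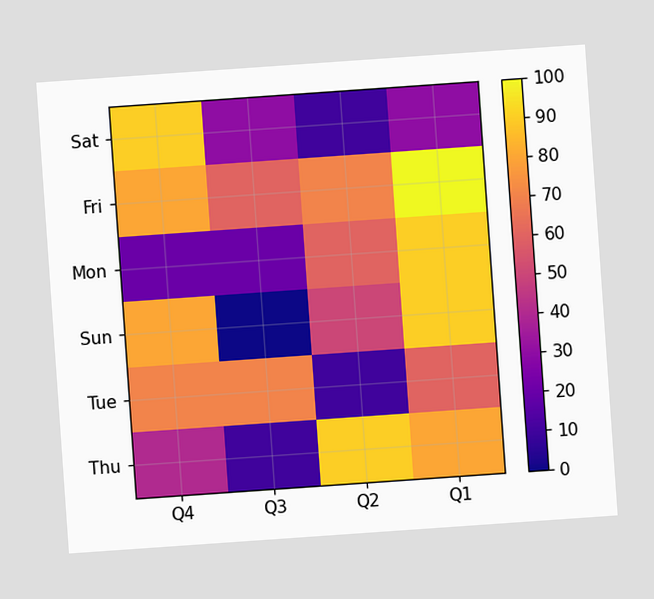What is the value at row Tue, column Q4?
The chart is tilted about 4° counter-clockwise. Matching cell (Tue, Q4) against the colorbar gives 70.

70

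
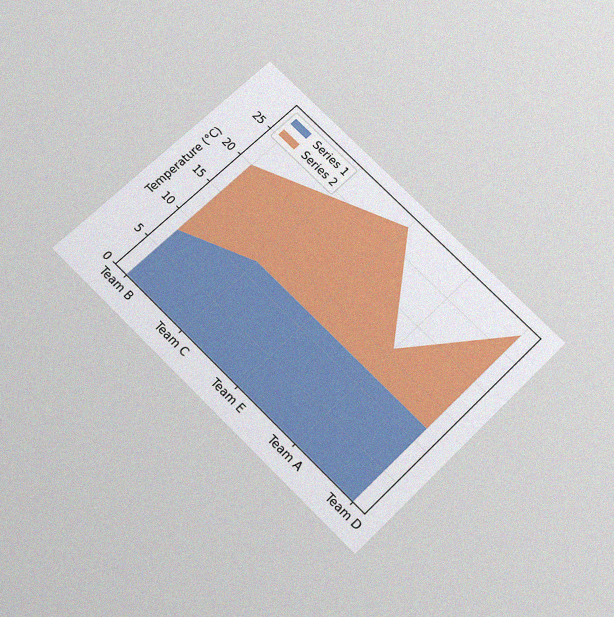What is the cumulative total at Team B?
20°C

The chart is tilted about 45° clockwise and viewed slightly from below, with some photo noise. The stacked total at Team B reaches 20°C.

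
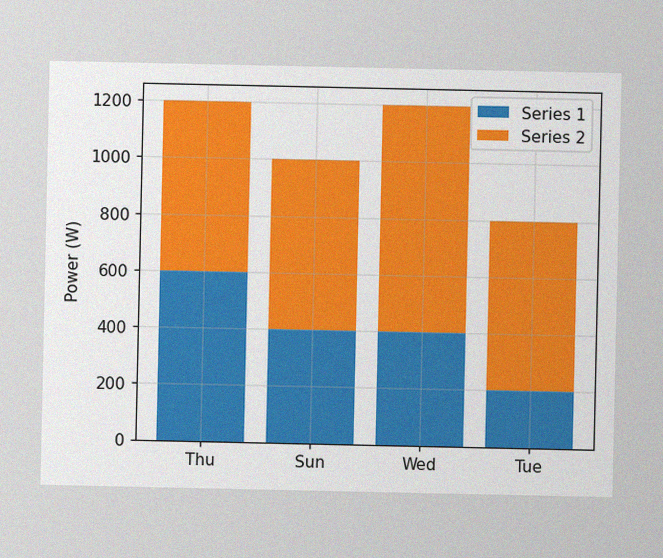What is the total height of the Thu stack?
1200W

The image has some photo noise and uneven lighting. The Thu stack's top reaches 1200W on the y-axis.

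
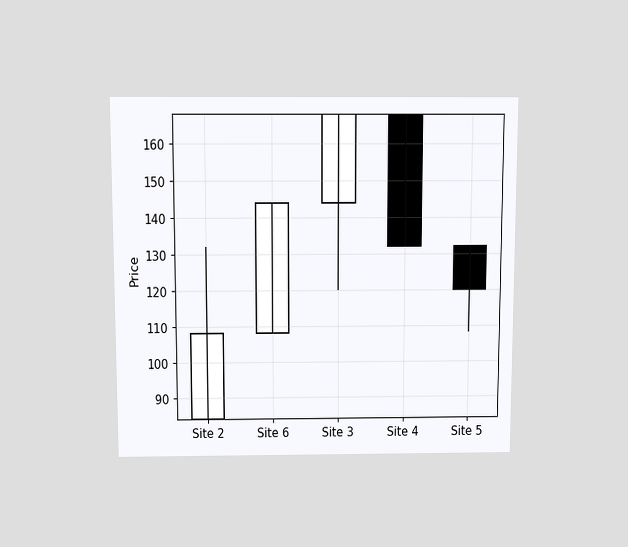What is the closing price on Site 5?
The chart is viewed slightly from above. The Site 5 candle closes at 120.

120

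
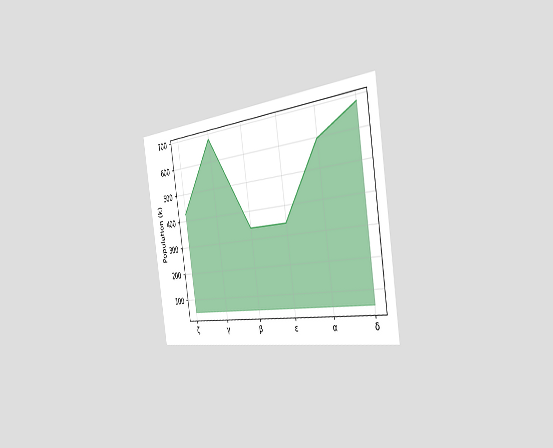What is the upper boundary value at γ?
680k

The chart is tilted about 9° counter-clockwise and viewed slightly from the right. At γ the upper boundary is at 680k.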